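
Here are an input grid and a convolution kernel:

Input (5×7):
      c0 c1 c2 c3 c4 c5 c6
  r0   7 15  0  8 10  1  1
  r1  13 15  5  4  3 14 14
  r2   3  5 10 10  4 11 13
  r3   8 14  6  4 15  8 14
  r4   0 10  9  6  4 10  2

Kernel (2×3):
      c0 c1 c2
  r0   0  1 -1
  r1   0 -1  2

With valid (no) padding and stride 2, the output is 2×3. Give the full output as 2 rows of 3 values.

Output[0,0]: The receptive field on the input at this output position is [7 15 0 / 13 15 5]. Elementwise product with the kernel and sum: 15·1 + 0·-1 + 15·-1 + 5·2.
Output[0,1]: The receptive field on the input at this output position is [0 8 10 / 5 4 3]. Elementwise product with the kernel and sum: 8·1 + 10·-1 + 4·-1 + 3·2.

10 0 14
-7 32 18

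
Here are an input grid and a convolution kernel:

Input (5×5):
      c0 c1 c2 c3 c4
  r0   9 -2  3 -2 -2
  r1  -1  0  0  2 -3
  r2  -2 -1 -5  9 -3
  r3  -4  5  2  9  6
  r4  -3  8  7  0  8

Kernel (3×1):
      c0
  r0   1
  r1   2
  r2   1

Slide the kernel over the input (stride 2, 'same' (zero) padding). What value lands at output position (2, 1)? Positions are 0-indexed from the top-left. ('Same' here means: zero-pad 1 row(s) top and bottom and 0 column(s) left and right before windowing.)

16

The receptive field on the zero-padded input at this output position is [2 / 7 / 0]. Elementwise product with the kernel and sum: 2·1 + 7·2 + 0·1.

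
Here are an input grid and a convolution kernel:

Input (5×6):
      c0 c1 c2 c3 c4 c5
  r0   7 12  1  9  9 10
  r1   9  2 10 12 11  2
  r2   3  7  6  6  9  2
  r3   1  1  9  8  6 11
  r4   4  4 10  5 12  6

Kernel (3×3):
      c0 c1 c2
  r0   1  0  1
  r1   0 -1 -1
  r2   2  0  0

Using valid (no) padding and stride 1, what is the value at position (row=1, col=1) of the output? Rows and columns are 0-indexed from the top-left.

4

The receptive field on the input at this output position is [2 10 12 / 7 6 6 / 1 9 8]. Elementwise product with the kernel and sum: 2·1 + 12·1 + 6·-1 + 6·-1 + 1·2.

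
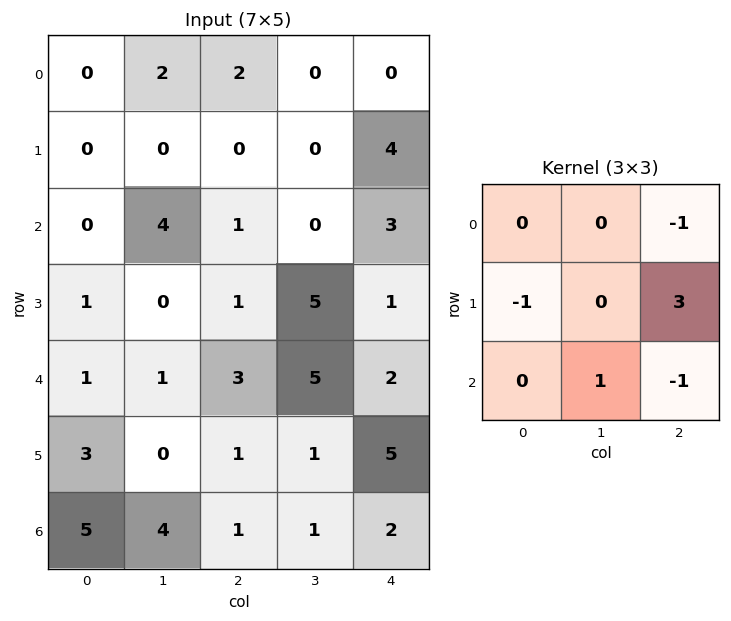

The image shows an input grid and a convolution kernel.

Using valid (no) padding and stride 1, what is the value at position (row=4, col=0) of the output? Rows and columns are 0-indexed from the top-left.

0

The receptive field on the input at this output position is [1 1 3 / 3 0 1 / 5 4 1]. Elementwise product with the kernel and sum: 3·-1 + 3·-1 + 1·3 + 4·1 + 1·-1.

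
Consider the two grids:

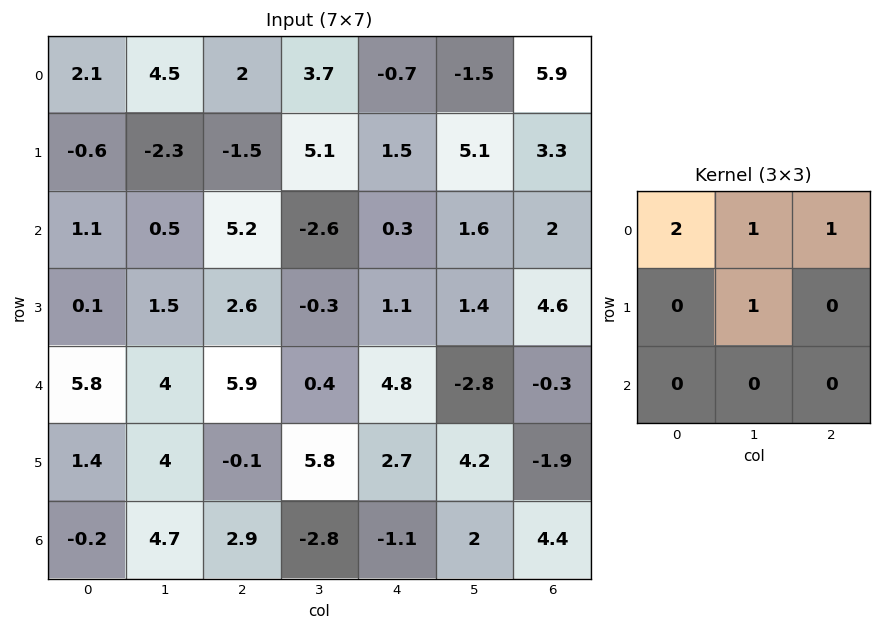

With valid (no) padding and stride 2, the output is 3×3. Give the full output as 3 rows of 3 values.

8.4 12.1 8.1
9.4 7.8 5.6
25.5 22.8 10.7

Output[0,0]: The receptive field on the input at this output position is [2.1 4.5 2 / -0.6 -2.3 -1.5 / 1.1 0.5 5.2]. Elementwise product with the kernel and sum: 2.1·2 + 4.5·1 + 2·1 + -2.3·1.
Output[0,1]: The receptive field on the input at this output position is [2 3.7 -0.7 / -1.5 5.1 1.5 / 5.2 -2.6 0.3]. Elementwise product with the kernel and sum: 2·2 + 3.7·1 + -0.7·1 + 5.1·1.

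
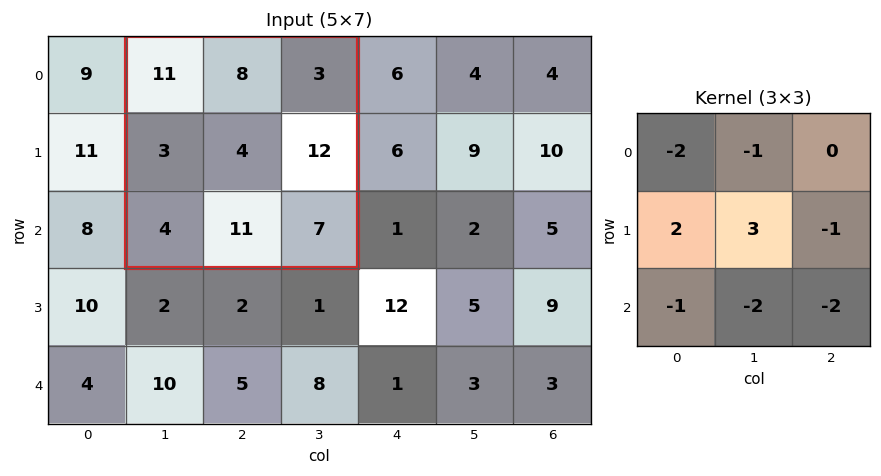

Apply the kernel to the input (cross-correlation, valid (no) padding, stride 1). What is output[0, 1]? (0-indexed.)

The receptive field on the input at this output position is [11 8 3 / 3 4 12 / 4 11 7]. Elementwise product with the kernel and sum: 11·-2 + 8·-1 + 3·2 + 4·3 + 12·-1 + 4·-1 + 11·-2 + 7·-2.

-64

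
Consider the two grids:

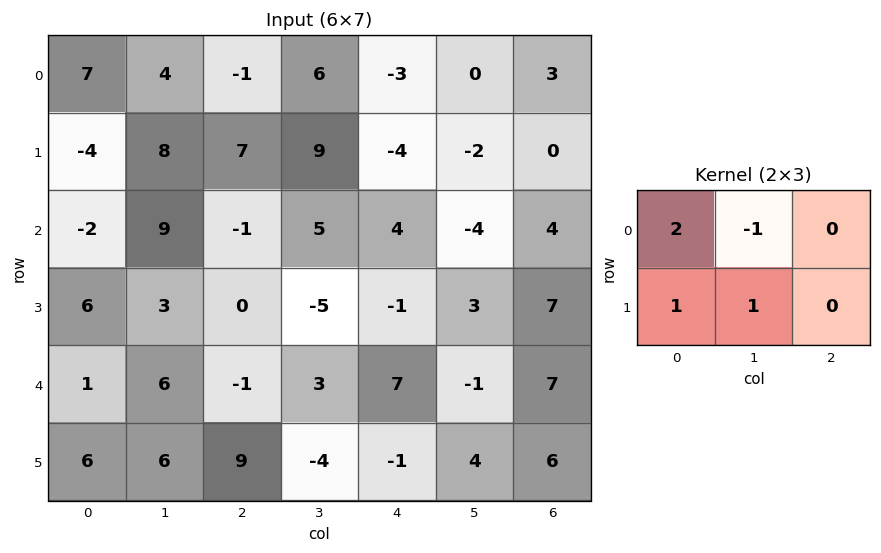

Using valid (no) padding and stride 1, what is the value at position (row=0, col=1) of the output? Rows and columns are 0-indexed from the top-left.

24

The receptive field on the input at this output position is [4 -1 6 / 8 7 9]. Elementwise product with the kernel and sum: 4·2 + -1·-1 + 8·1 + 7·1.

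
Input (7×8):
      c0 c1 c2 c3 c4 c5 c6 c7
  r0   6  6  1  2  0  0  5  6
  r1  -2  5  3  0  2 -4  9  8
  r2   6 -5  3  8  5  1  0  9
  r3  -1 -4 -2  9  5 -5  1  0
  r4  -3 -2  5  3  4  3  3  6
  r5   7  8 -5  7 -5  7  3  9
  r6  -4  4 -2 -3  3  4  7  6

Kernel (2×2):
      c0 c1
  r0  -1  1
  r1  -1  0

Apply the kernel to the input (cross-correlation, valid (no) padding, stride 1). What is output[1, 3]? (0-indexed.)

-6

The receptive field on the input at this output position is [0 2 / 8 5]. Elementwise product with the kernel and sum: 0·-1 + 2·1 + 8·-1.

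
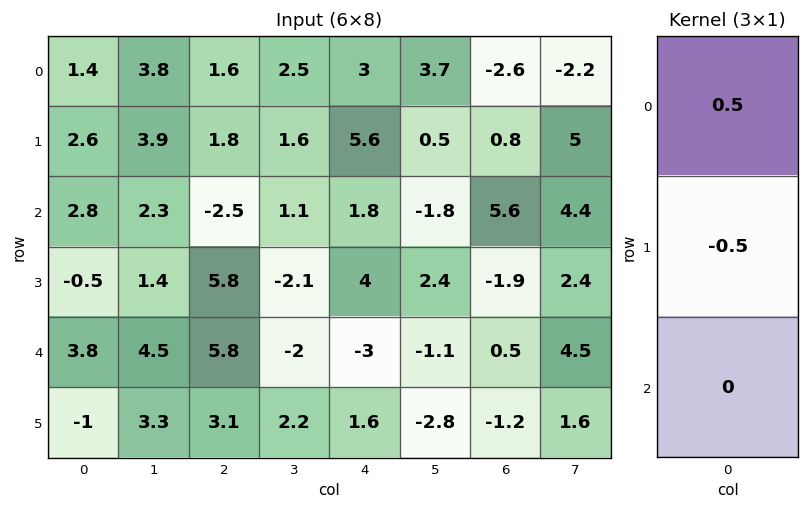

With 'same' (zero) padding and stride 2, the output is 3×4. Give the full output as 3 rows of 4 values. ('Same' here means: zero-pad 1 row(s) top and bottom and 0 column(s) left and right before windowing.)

-0.7 -0.8 -1.5 1.3
-0.1 2.15 1.9 -2.4
-2.15 0 3.5 -1.2

Output[0,0]: The receptive field on the zero-padded input at this output position is [0 / 1.4 / 2.6]. Elementwise product with the kernel and sum: 0·0.5 + 1.4·-0.5.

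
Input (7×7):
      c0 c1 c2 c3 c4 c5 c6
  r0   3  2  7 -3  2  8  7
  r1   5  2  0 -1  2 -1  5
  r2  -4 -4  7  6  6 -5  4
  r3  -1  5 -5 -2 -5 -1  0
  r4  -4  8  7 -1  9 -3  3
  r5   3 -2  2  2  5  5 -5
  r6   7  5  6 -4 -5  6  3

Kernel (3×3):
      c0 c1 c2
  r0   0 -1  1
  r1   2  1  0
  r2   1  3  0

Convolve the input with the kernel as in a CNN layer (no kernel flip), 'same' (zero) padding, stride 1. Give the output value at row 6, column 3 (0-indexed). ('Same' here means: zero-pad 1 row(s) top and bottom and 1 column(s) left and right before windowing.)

The receptive field on the zero-padded input at this output position is [2 2 5 / 6 -4 -5 / 0 0 0]. Elementwise product with the kernel and sum: 2·-1 + 5·1 + 6·2 + -4·1 + 0·1 + 0·3.

11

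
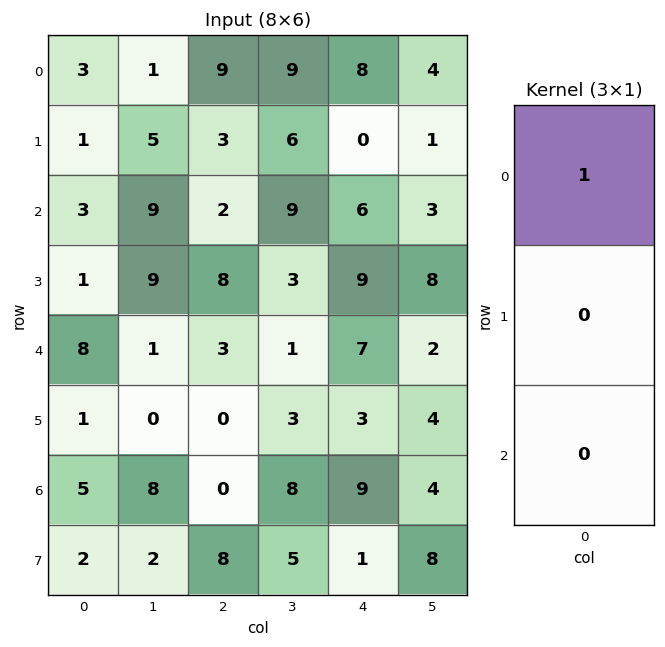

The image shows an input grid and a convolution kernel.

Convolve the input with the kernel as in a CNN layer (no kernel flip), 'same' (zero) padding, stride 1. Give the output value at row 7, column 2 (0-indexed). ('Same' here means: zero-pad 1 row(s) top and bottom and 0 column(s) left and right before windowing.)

0

The receptive field on the zero-padded input at this output position is [0 / 8 / 0]. Elementwise product with the kernel and sum: 0·1.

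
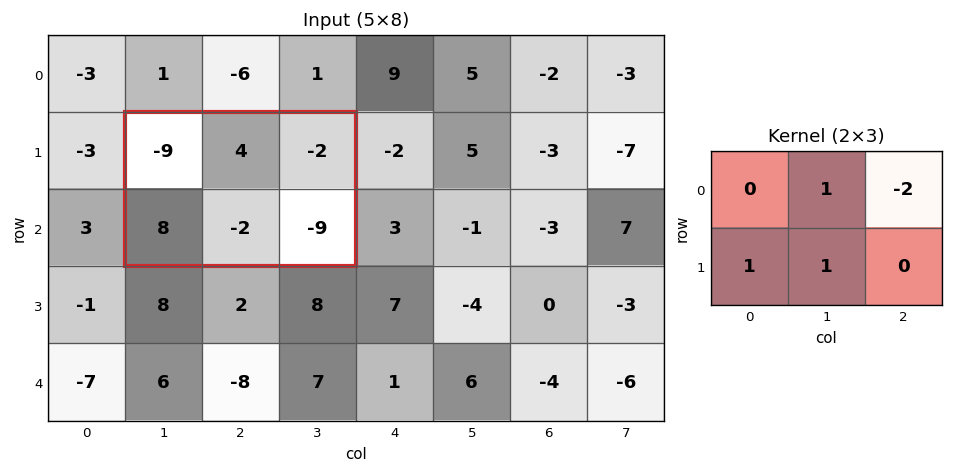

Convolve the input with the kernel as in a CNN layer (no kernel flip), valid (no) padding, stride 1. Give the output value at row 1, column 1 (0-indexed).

The receptive field on the input at this output position is [-9 4 -2 / 8 -2 -9]. Elementwise product with the kernel and sum: 4·1 + -2·-2 + 8·1 + -2·1.

14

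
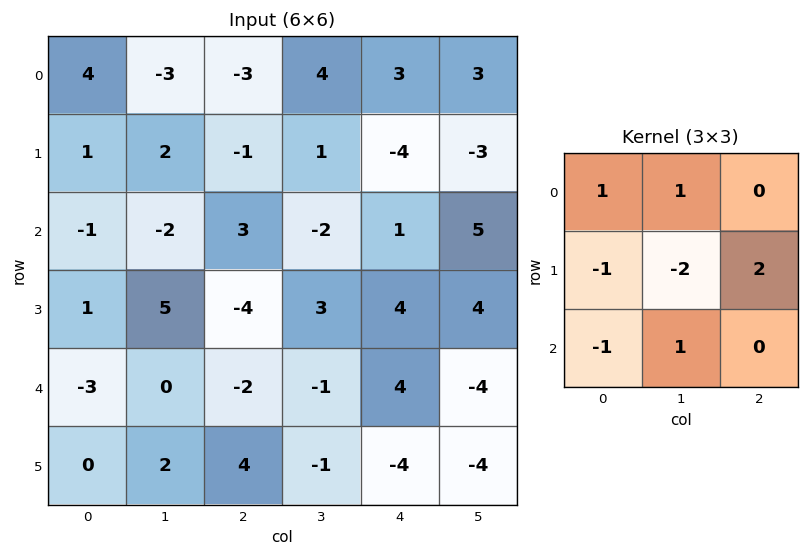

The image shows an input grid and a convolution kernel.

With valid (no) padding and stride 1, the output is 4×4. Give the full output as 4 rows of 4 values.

Output[0,0]: The receptive field on the input at this output position is [4 -3 -3 / 1 2 -1 / -1 -2 3]. Elementwise product with the kernel and sum: 4·1 + -3·1 + 1·-1 + 2·-2 + -1·2 + -1·-1 + -2·1.
Output[0,1]: The receptive field on the input at this output position is [-3 -3 4 / 2 -1 1 / -2 3 -2]. Elementwise product with the kernel and sum: -3·1 + -3·1 + 2·-1 + -1·-2 + 1·2 + -2·-1 + 3·1.

-7 1 -13 11
18 -16 10 8
-19 8 8 1
7 5 6 -11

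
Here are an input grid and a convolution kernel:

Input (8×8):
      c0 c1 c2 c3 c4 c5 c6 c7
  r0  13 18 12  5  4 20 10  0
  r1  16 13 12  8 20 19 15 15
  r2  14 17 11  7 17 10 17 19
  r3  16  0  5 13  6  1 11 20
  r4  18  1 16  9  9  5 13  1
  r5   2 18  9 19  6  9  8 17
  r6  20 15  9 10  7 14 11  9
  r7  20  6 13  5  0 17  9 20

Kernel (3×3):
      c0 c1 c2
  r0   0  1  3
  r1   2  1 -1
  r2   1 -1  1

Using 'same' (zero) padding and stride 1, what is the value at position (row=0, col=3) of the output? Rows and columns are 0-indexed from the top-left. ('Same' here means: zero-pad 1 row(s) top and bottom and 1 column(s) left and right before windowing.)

The receptive field on the zero-padded input at this output position is [0 0 0 / 12 5 4 / 12 8 20]. Elementwise product with the kernel and sum: 0·1 + 0·3 + 12·2 + 5·1 + 4·-1 + 12·1 + 8·-1 + 20·1.

49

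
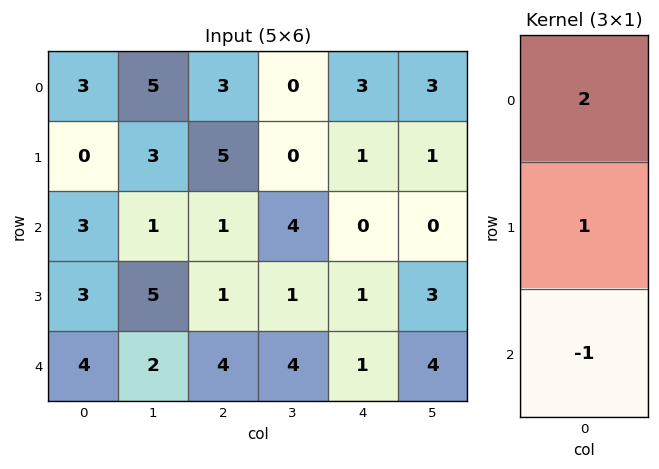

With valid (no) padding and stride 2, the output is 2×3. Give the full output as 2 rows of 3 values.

3 10 7
5 -1 0

Output[0,0]: The receptive field on the input at this output position is [3 / 0 / 3]. Elementwise product with the kernel and sum: 3·2 + 0·1 + 3·-1.
Output[0,1]: The receptive field on the input at this output position is [3 / 5 / 1]. Elementwise product with the kernel and sum: 3·2 + 5·1 + 1·-1.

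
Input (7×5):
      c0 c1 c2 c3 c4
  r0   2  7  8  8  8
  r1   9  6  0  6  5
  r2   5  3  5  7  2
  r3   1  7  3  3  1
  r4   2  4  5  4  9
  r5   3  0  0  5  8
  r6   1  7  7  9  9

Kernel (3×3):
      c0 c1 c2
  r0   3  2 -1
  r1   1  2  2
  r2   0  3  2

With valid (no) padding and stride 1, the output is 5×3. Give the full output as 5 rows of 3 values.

52 76 79
87 54 41
59 54 68
34 56 76
47 67 85

Output[0,0]: The receptive field on the input at this output position is [2 7 8 / 9 6 0 / 5 3 5]. Elementwise product with the kernel and sum: 2·3 + 7·2 + 8·-1 + 9·1 + 6·2 + 0·2 + 3·3 + 5·2.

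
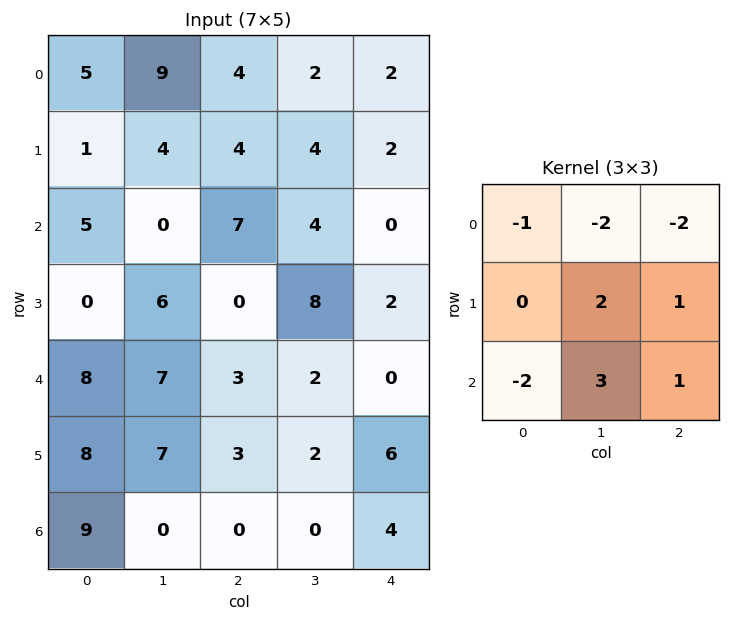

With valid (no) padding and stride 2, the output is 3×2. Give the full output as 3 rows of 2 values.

-22 -4
1 3
-29 7

Output[0,0]: The receptive field on the input at this output position is [5 9 4 / 1 4 4 / 5 0 7]. Elementwise product with the kernel and sum: 5·-1 + 9·-2 + 4·-2 + 4·2 + 4·1 + 5·-2 + 0·3 + 7·1.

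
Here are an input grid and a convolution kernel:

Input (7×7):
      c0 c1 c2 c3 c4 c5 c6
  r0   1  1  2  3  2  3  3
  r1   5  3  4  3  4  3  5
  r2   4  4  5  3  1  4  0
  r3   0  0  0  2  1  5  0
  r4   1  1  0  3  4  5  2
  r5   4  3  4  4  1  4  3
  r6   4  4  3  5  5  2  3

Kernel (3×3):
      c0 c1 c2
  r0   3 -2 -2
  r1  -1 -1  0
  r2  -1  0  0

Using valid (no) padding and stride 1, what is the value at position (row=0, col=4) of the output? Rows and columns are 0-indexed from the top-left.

-14

The receptive field on the input at this output position is [2 3 3 / 4 3 5 / 1 4 0]. Elementwise product with the kernel and sum: 2·3 + 3·-2 + 3·-2 + 4·-1 + 3·-1 + 1·-1.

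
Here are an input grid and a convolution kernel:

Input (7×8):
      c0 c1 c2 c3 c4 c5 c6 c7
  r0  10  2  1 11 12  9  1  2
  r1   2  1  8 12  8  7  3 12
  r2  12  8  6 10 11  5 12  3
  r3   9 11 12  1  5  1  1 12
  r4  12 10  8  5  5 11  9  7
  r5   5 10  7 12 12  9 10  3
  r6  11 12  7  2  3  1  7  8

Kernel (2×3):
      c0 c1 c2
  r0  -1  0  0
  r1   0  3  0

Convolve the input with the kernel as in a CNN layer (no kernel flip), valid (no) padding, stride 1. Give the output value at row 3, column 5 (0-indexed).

The receptive field on the input at this output position is [1 1 12 / 11 9 7]. Elementwise product with the kernel and sum: 1·-1 + 9·3.

26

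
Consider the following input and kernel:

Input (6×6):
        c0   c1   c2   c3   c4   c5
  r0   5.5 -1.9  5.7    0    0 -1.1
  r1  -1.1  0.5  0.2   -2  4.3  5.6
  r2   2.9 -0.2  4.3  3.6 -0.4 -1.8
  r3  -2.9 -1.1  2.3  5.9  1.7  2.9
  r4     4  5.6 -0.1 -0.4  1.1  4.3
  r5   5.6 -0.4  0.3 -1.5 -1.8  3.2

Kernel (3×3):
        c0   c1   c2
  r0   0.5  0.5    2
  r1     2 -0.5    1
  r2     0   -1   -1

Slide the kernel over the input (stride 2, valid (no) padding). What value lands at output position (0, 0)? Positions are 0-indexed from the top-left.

6.85

The receptive field on the input at this output position is [5.5 -1.9 5.7 / -1.1 0.5 0.2 / 2.9 -0.2 4.3]. Elementwise product with the kernel and sum: 5.5·0.5 + -1.9·0.5 + 5.7·2 + -1.1·2 + 0.5·-0.5 + 0.2·1 + -0.2·-1 + 4.3·-1.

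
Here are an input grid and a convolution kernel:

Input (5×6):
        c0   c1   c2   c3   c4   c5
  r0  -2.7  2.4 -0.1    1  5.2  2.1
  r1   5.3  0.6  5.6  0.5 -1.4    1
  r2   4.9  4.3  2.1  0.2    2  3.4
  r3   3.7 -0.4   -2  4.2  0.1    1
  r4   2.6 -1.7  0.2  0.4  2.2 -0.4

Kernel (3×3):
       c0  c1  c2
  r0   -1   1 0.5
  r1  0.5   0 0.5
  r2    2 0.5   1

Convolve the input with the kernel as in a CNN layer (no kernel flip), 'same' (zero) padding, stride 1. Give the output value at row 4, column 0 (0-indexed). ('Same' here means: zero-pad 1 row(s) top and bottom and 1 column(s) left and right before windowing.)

2.65

The receptive field on the zero-padded input at this output position is [0 3.7 -0.4 / 0 2.6 -1.7 / 0 0 0]. Elementwise product with the kernel and sum: 0·-1 + 3.7·1 + -0.4·0.5 + 0·0.5 + -1.7·0.5 + 0·2 + 0·0.5 + 0·1.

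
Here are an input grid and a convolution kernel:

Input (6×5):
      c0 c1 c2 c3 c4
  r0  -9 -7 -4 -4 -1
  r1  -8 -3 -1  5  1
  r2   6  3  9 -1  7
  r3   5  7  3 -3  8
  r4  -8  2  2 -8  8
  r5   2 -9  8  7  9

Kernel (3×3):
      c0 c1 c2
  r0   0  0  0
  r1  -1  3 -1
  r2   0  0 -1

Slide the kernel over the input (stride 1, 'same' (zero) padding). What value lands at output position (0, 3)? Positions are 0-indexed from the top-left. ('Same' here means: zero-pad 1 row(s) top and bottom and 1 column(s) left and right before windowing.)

-8

The receptive field on the zero-padded input at this output position is [0 0 0 / -4 -4 -1 / -1 5 1]. Elementwise product with the kernel and sum: -4·-1 + -4·3 + -1·-1 + 1·-1.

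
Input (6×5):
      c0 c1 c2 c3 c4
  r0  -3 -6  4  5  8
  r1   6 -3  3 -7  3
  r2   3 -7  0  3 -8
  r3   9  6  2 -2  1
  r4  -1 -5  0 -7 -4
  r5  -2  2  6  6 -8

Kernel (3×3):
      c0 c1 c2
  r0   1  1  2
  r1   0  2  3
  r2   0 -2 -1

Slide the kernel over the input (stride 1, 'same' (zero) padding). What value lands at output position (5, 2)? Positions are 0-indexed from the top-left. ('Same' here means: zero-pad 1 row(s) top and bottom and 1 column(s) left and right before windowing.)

The receptive field on the zero-padded input at this output position is [-5 0 -7 / 2 6 6 / 0 0 0]. Elementwise product with the kernel and sum: -5·1 + 0·1 + -7·2 + 6·2 + 6·3 + 0·-2 + 0·-1.

11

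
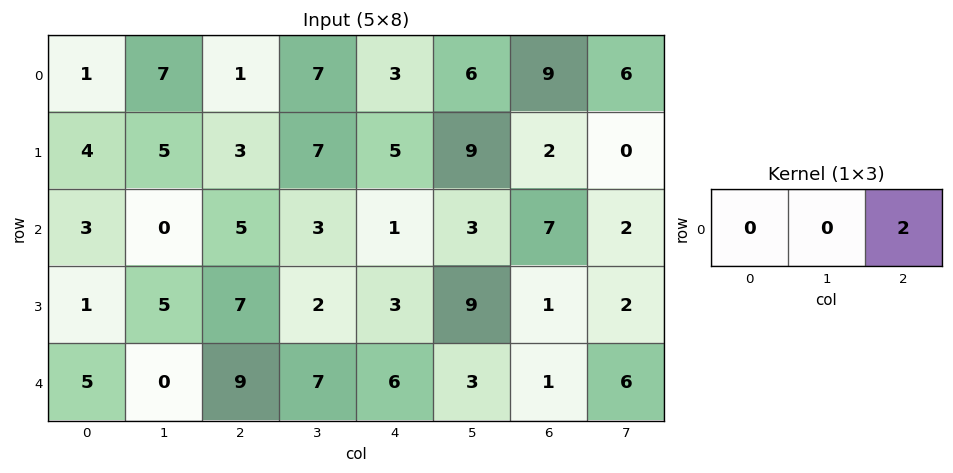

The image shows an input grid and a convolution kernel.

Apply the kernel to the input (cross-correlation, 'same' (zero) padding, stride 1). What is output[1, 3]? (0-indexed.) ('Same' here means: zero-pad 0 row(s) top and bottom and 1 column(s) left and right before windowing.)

The receptive field on the zero-padded input at this output position is [3 7 5]. Elementwise product with the kernel and sum: 5·2.

10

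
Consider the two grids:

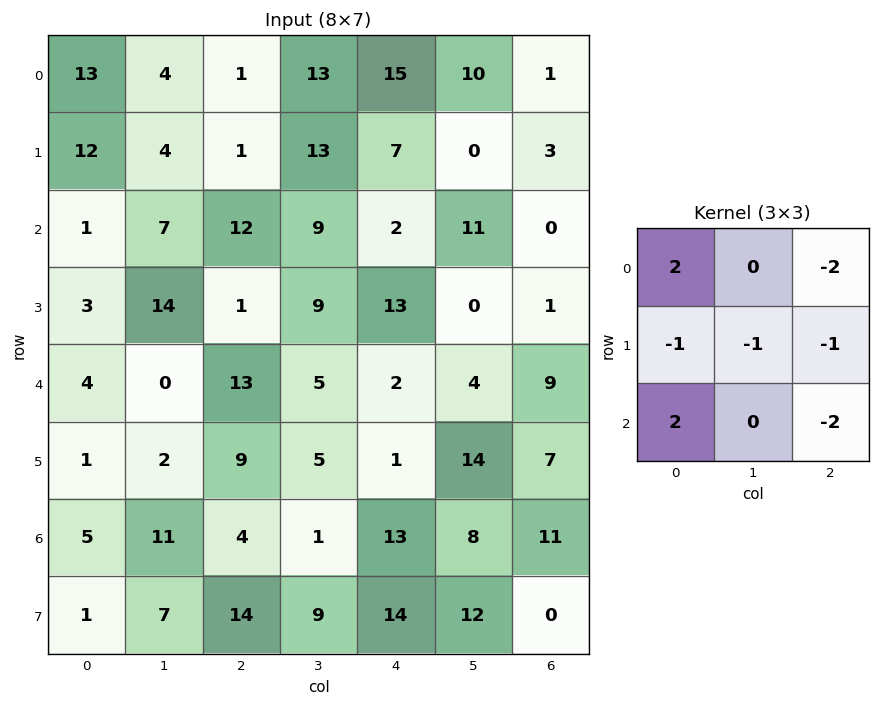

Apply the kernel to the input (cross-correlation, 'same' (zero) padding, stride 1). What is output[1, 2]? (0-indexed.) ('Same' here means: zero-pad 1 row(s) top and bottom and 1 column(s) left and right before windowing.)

The receptive field on the zero-padded input at this output position is [4 1 13 / 4 1 13 / 7 12 9]. Elementwise product with the kernel and sum: 4·2 + 13·-2 + 4·-1 + 1·-1 + 13·-1 + 7·2 + 9·-2.

-40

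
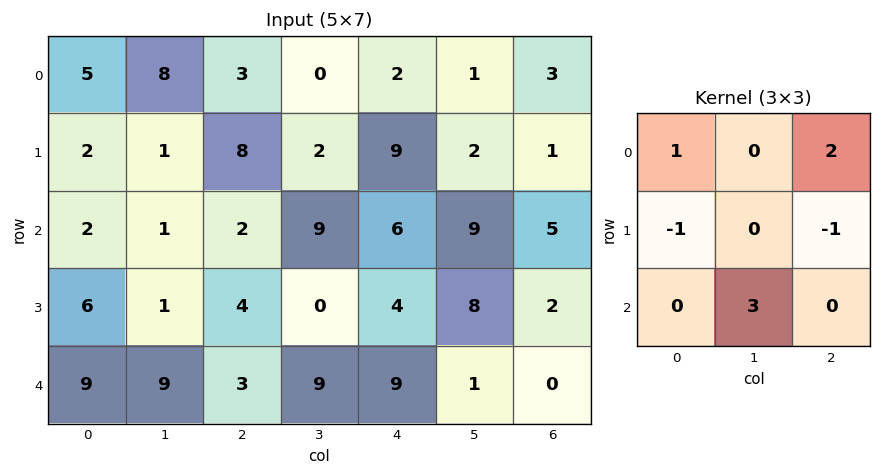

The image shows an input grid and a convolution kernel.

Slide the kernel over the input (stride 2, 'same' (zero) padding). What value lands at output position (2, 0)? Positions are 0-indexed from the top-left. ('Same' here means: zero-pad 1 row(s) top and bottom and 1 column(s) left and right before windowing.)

The receptive field on the zero-padded input at this output position is [0 6 1 / 0 9 9 / 0 0 0]. Elementwise product with the kernel and sum: 0·1 + 1·2 + 0·-1 + 9·-1 + 0·3.

-7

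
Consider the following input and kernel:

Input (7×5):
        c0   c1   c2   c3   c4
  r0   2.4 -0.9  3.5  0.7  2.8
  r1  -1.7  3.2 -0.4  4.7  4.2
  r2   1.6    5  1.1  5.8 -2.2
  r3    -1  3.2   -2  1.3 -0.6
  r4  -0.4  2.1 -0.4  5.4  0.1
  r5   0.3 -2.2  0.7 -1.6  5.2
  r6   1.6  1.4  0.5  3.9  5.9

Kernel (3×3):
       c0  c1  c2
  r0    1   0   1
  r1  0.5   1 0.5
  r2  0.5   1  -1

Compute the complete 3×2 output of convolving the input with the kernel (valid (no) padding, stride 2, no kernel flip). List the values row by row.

Output[0,0]: The receptive field on the input at this output position is [2.4 -0.9 3.5 / -1.7 3.2 -0.4 / 1.6 5 1.1]. Elementwise product with the kernel and sum: 2.4·1 + 3.5·1 + -1.7·0.5 + 3.2·1 + -0.4·0.5 + 1.6·0.5 + 5·1 + 1.1·-1.
Output[0,1]: The receptive field on the input at this output position is [3.5 0.7 2.8 / -0.4 4.7 4.2 / 1.1 5.8 -2.2]. Elementwise product with the kernel and sum: 3.5·1 + 2.8·1 + -0.4·0.5 + 4.7·1 + 4.2·0.5 + 1.1·0.5 + 5.8·1 + -2.2·-1.

12.75 21.45
6.7 4
-0.8 -0.7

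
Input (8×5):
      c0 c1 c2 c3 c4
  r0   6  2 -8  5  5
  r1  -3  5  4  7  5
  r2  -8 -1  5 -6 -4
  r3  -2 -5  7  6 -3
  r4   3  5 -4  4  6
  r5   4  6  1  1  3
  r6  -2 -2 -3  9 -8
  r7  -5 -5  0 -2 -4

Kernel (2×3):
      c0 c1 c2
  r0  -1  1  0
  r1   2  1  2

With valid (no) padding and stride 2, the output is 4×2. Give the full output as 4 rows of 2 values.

Output[0,0]: The receptive field on the input at this output position is [6 2 -8 / -3 5 4]. Elementwise product with the kernel and sum: 6·-1 + 2·1 + -3·2 + 5·1 + 4·2.
Output[0,1]: The receptive field on the input at this output position is [-8 5 5 / 4 7 5]. Elementwise product with the kernel and sum: -8·-1 + 5·1 + 4·2 + 7·1 + 5·2.

3 38
12 3
18 17
-15 2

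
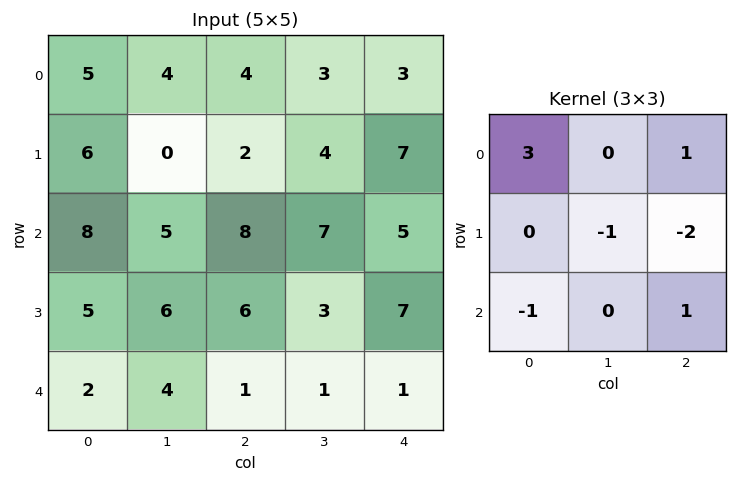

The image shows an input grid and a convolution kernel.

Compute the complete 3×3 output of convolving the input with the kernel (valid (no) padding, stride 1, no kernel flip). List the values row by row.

Output[0,0]: The receptive field on the input at this output position is [5 4 4 / 6 0 2 / 8 5 8]. Elementwise product with the kernel and sum: 5·3 + 4·1 + 0·-1 + 2·-2 + 8·-1 + 8·1.
Output[0,1]: The receptive field on the input at this output position is [4 4 3 / 0 2 4 / 5 8 7]. Elementwise product with the kernel and sum: 4·3 + 3·1 + 2·-1 + 4·-2 + 5·-1 + 7·1.

15 7 -6
0 -21 -3
13 7 12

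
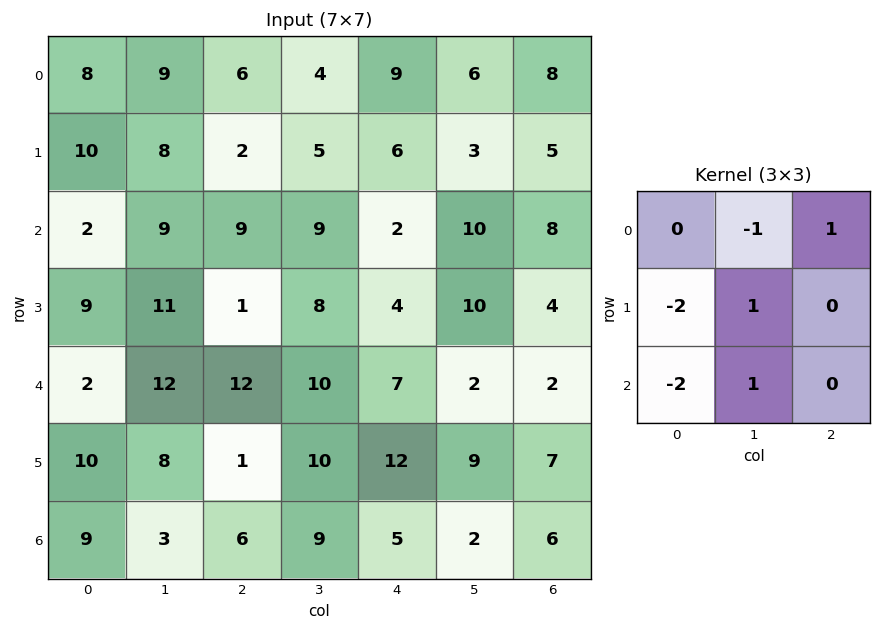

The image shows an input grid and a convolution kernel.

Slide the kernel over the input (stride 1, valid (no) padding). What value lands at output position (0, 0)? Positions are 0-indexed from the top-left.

The receptive field on the input at this output position is [8 9 6 / 10 8 2 / 2 9 9]. Elementwise product with the kernel and sum: 9·-1 + 6·1 + 10·-2 + 8·1 + 2·-2 + 9·1.

-10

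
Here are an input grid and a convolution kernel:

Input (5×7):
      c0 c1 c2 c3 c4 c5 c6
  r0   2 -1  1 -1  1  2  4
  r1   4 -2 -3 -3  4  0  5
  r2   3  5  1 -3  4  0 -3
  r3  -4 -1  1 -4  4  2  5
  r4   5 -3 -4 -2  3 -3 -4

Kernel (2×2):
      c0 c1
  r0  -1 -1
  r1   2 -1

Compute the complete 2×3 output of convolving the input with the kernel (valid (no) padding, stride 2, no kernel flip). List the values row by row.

9 -3 5
-15 8 2

Output[0,0]: The receptive field on the input at this output position is [2 -1 / 4 -2]. Elementwise product with the kernel and sum: 2·-1 + -1·-1 + 4·2 + -2·-1.
Output[0,1]: The receptive field on the input at this output position is [1 -1 / -3 -3]. Elementwise product with the kernel and sum: 1·-1 + -1·-1 + -3·2 + -3·-1.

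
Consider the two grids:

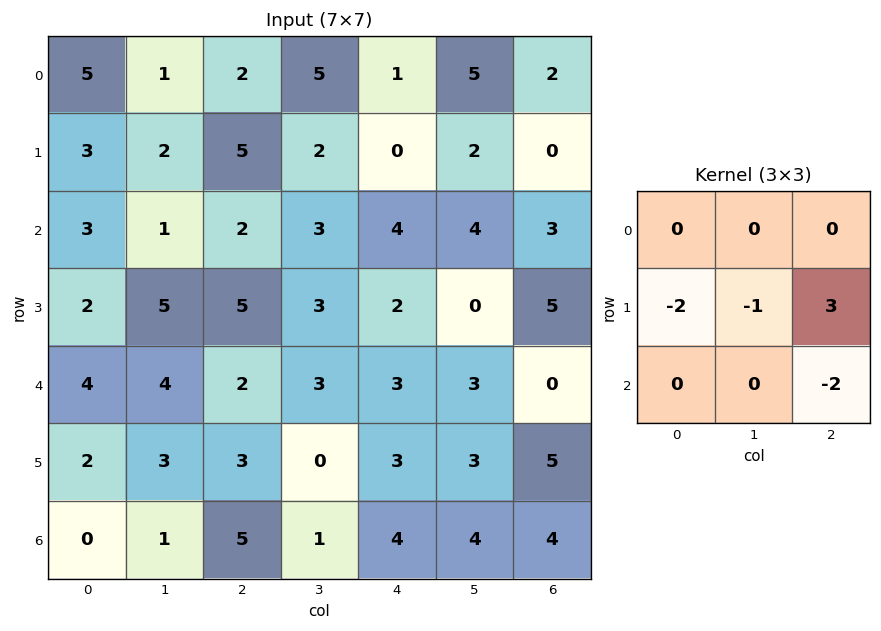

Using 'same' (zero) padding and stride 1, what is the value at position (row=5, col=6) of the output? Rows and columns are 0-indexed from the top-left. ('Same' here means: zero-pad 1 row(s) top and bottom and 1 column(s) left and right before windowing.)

-11

The receptive field on the zero-padded input at this output position is [3 0 0 / 3 5 0 / 4 4 0]. Elementwise product with the kernel and sum: 3·-2 + 5·-1 + 0·3 + 0·-2.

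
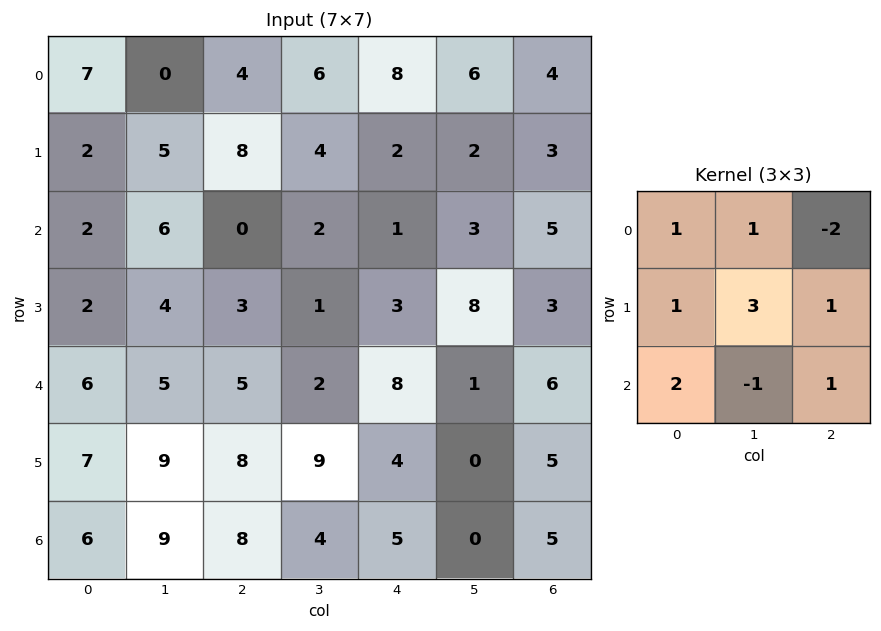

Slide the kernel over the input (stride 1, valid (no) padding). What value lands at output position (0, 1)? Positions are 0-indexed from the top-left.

39

The receptive field on the input at this output position is [0 4 6 / 5 8 4 / 6 0 2]. Elementwise product with the kernel and sum: 0·1 + 4·1 + 6·-2 + 5·1 + 8·3 + 4·1 + 6·2 + 0·-1 + 2·1.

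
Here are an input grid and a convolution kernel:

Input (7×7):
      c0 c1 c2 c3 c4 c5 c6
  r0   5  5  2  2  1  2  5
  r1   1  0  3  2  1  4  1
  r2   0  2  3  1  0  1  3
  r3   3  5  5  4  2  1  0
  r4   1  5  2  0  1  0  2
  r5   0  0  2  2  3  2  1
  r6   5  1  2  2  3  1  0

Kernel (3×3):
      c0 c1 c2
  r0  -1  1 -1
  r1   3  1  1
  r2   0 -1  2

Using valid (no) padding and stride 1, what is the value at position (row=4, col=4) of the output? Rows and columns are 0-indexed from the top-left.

The receptive field on the input at this output position is [1 0 2 / 3 2 1 / 3 1 0]. Elementwise product with the kernel and sum: 1·-1 + 0·1 + 2·-1 + 3·3 + 2·1 + 1·1 + 1·-1 + 0·2.

8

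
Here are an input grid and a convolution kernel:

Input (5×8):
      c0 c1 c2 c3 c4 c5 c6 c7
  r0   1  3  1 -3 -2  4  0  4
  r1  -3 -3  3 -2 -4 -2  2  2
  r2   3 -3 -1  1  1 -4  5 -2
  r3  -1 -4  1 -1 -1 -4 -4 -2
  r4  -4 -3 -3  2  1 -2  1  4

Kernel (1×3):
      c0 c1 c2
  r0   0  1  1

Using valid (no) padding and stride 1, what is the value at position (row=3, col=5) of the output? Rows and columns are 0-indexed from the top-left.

-6

The receptive field on the input at this output position is [-4 -4 -2]. Elementwise product with the kernel and sum: -4·1 + -2·1.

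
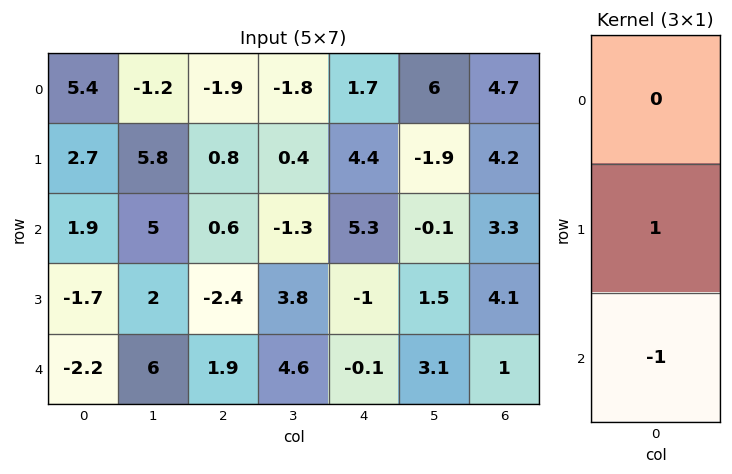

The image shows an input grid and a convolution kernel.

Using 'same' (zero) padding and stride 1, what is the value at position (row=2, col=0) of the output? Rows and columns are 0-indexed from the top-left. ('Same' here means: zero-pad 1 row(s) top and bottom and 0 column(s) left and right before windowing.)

The receptive field on the zero-padded input at this output position is [2.7 / 1.9 / -1.7]. Elementwise product with the kernel and sum: 1.9·1 + -1.7·-1.

3.6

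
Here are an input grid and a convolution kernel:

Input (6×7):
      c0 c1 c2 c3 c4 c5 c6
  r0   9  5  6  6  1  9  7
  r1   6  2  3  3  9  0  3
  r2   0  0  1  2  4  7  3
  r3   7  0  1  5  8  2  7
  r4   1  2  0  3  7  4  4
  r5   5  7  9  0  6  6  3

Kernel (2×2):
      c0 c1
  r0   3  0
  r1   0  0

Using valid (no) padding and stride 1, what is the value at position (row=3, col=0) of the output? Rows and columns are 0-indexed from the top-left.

The receptive field on the input at this output position is [7 0 / 1 2]. Elementwise product with the kernel and sum: 7·3.

21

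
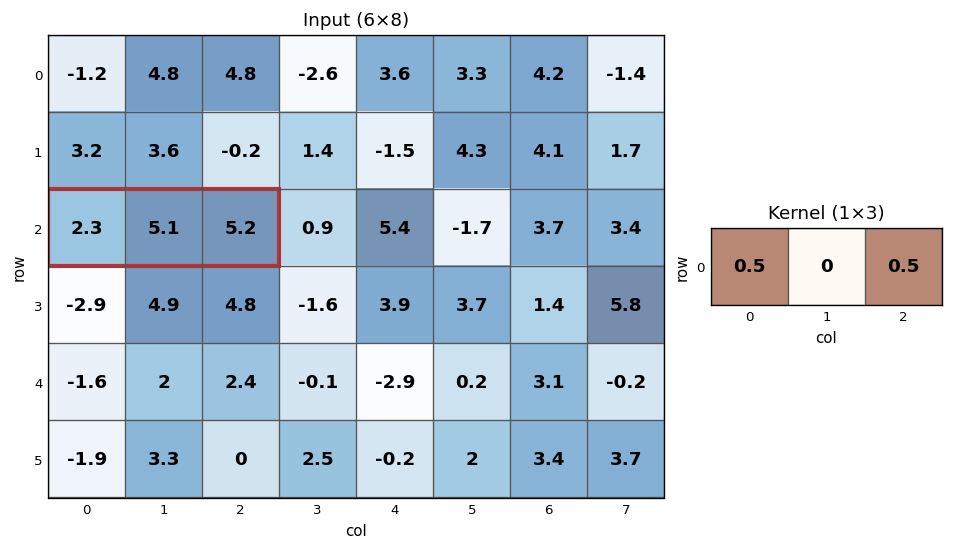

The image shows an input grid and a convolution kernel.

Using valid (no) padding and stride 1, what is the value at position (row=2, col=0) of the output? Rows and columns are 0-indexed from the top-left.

The receptive field on the input at this output position is [2.3 5.1 5.2]. Elementwise product with the kernel and sum: 2.3·0.5 + 5.2·0.5.

3.75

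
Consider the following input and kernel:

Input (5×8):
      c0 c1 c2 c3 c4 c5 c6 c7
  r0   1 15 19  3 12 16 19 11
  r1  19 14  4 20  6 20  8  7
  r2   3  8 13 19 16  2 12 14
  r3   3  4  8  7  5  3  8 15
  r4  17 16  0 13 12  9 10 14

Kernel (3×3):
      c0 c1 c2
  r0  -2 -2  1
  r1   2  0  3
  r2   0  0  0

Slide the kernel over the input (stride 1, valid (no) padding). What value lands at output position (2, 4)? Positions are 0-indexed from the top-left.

The receptive field on the input at this output position is [16 2 12 / 5 3 8 / 12 9 10]. Elementwise product with the kernel and sum: 16·-2 + 2·-2 + 12·1 + 5·2 + 8·3.

10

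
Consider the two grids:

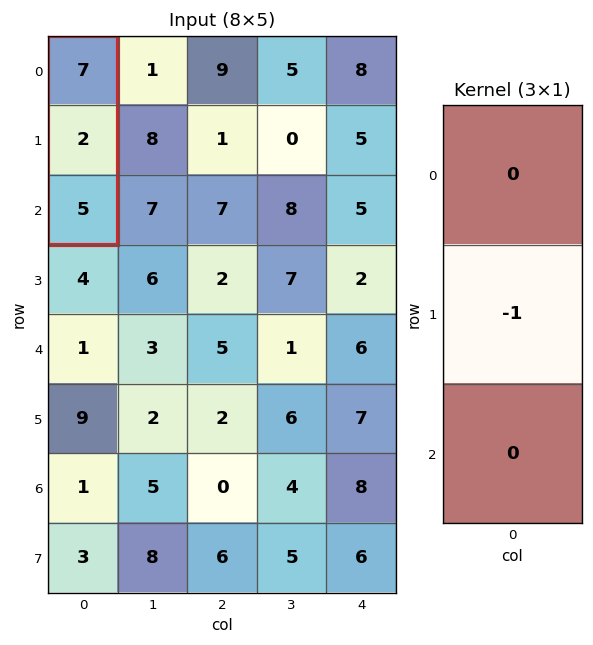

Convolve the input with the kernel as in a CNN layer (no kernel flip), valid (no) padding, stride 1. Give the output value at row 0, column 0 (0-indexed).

-2

The receptive field on the input at this output position is [7 / 2 / 5]. Elementwise product with the kernel and sum: 2·-1.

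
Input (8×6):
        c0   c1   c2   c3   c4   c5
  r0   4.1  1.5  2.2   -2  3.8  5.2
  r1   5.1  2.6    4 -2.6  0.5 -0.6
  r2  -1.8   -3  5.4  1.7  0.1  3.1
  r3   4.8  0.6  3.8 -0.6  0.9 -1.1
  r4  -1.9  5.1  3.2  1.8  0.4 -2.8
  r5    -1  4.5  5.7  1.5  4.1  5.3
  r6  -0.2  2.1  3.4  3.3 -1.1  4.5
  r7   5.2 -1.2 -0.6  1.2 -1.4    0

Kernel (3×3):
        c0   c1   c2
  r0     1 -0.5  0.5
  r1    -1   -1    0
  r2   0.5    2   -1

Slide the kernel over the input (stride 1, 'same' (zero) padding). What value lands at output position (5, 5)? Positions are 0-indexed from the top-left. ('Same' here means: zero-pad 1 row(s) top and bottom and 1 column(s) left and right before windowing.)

The receptive field on the zero-padded input at this output position is [0.4 -2.8 0 / 4.1 5.3 0 / -1.1 4.5 0]. Elementwise product with the kernel and sum: 0.4·1 + -2.8·-0.5 + 0·0.5 + 4.1·-1 + 5.3·-1 + -1.1·0.5 + 4.5·2 + 0·-1.

0.85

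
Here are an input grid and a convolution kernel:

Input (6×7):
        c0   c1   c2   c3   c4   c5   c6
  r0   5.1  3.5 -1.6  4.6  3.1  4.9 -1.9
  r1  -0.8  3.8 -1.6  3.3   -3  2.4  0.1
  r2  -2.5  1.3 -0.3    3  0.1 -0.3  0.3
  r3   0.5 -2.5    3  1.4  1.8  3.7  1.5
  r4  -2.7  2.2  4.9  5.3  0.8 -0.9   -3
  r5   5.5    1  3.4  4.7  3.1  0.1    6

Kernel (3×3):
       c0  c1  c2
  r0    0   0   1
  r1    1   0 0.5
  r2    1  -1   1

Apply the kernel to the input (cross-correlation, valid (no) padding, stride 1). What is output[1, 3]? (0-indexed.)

8.55

The receptive field on the input at this output position is [3.3 -3 2.4 / 3 0.1 -0.3 / 1.4 1.8 3.7]. Elementwise product with the kernel and sum: 2.4·1 + 3·1 + -0.3·0.5 + 1.4·1 + 1.8·-1 + 3.7·1.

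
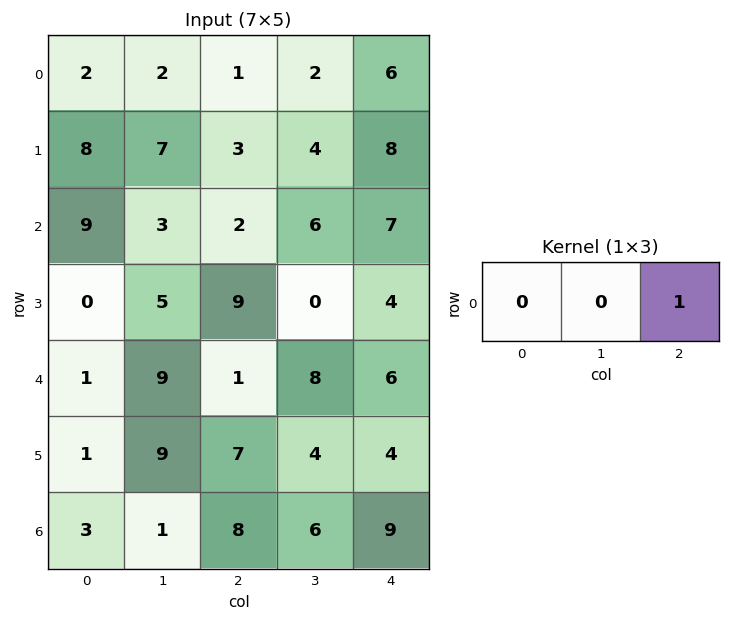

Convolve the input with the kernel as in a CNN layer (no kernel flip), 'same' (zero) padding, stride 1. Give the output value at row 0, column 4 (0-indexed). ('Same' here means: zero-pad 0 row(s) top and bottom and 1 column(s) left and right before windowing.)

The receptive field on the zero-padded input at this output position is [2 6 0]. Elementwise product with the kernel and sum: 0·1.

0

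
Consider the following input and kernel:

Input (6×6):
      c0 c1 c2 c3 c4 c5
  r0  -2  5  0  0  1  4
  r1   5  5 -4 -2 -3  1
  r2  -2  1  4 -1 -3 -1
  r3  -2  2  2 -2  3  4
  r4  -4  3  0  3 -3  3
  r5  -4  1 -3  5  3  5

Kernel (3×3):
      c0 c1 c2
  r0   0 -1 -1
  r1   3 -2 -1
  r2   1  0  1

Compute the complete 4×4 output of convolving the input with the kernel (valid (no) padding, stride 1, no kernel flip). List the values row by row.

6 25 -5 -8
-13 2 27 8
-21 7 8 -6
-29 12 -4 15

Output[0,0]: The receptive field on the input at this output position is [-2 5 0 / 5 5 -4 / -2 1 4]. Elementwise product with the kernel and sum: 5·-1 + 0·-1 + 5·3 + 5·-2 + -4·-1 + -2·1 + 4·1.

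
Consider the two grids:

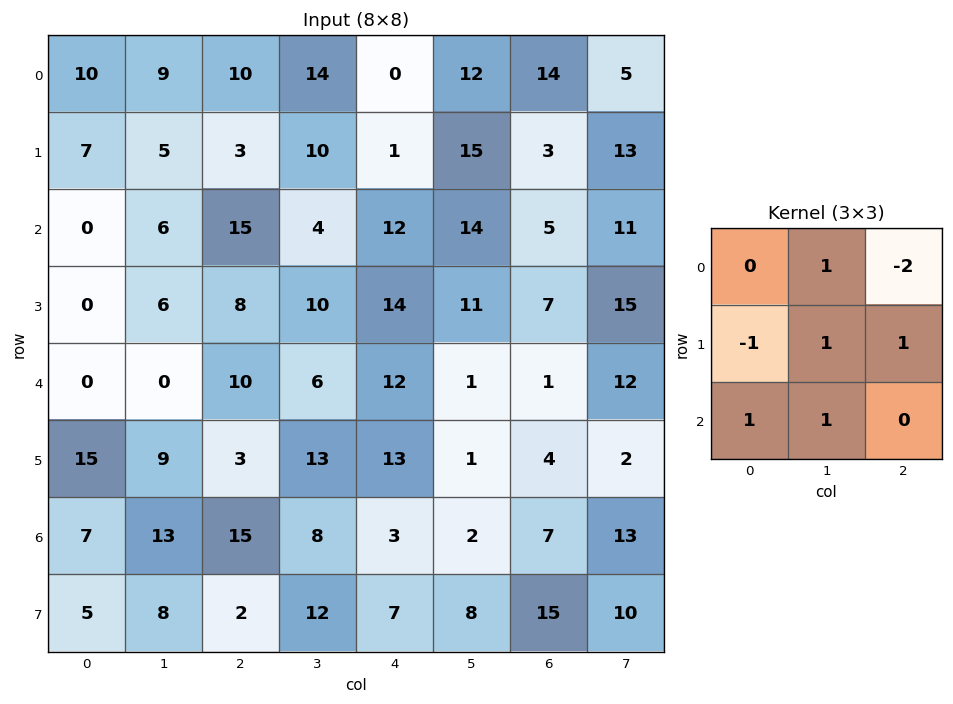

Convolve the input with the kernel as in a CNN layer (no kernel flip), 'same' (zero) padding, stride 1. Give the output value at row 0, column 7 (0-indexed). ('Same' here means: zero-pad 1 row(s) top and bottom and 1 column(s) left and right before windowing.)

7

The receptive field on the zero-padded input at this output position is [0 0 0 / 14 5 0 / 3 13 0]. Elementwise product with the kernel and sum: 0·1 + 0·-2 + 14·-1 + 5·1 + 0·1 + 3·1 + 13·1.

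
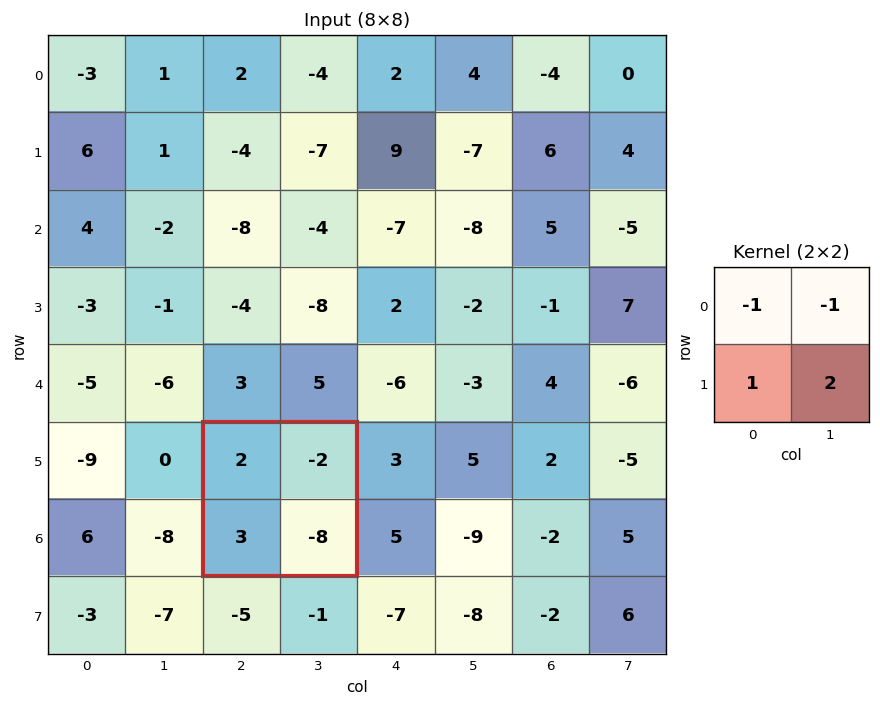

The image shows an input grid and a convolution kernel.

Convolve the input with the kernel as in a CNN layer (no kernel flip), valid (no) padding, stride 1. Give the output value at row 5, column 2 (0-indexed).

-13

The receptive field on the input at this output position is [2 -2 / 3 -8]. Elementwise product with the kernel and sum: 2·-1 + -2·-1 + 3·1 + -8·2.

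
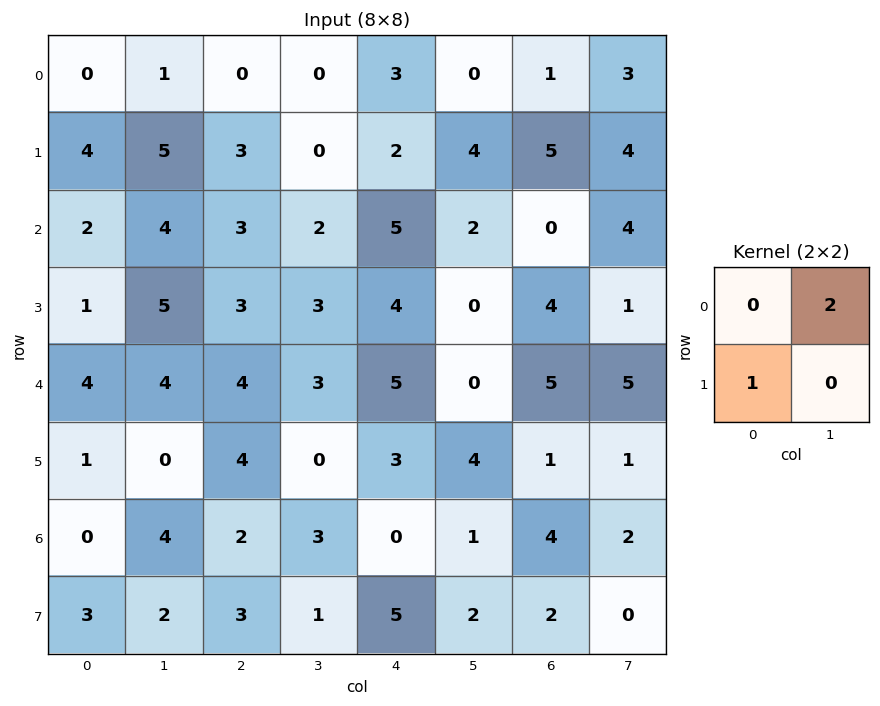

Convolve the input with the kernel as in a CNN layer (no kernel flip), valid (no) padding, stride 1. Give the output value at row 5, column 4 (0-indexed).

8

The receptive field on the input at this output position is [3 4 / 0 1]. Elementwise product with the kernel and sum: 4·2 + 0·1.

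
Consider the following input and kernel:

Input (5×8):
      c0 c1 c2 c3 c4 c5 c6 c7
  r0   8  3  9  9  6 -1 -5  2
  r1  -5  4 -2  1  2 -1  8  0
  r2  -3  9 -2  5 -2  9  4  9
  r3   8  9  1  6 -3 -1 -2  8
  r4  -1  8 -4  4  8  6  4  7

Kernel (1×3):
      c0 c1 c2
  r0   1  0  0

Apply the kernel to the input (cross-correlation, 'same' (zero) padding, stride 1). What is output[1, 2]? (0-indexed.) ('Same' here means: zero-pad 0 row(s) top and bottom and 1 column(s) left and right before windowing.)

4

The receptive field on the zero-padded input at this output position is [4 -2 1]. Elementwise product with the kernel and sum: 4·1.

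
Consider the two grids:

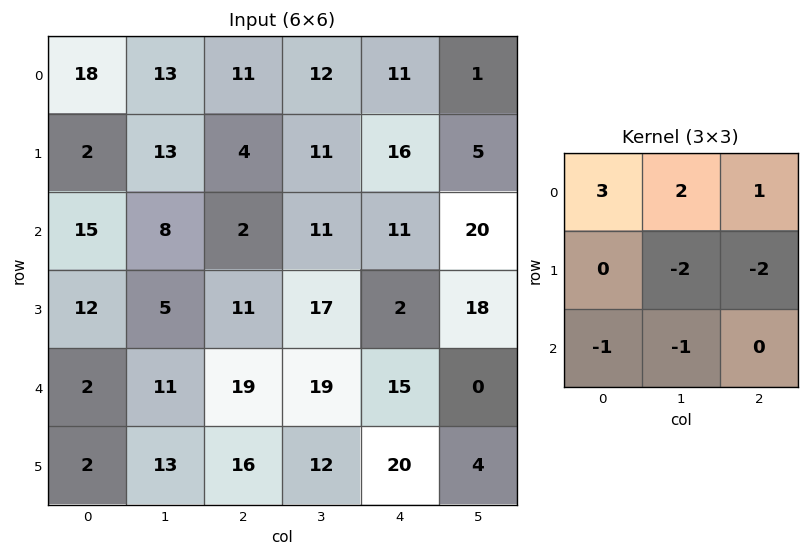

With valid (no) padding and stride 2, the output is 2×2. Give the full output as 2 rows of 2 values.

34 1
18 -37

Output[0,0]: The receptive field on the input at this output position is [18 13 11 / 2 13 4 / 15 8 2]. Elementwise product with the kernel and sum: 18·3 + 13·2 + 11·1 + 13·-2 + 4·-2 + 15·-1 + 8·-1.
Output[0,1]: The receptive field on the input at this output position is [11 12 11 / 4 11 16 / 2 11 11]. Elementwise product with the kernel and sum: 11·3 + 12·2 + 11·1 + 11·-2 + 16·-2 + 2·-1 + 11·-1.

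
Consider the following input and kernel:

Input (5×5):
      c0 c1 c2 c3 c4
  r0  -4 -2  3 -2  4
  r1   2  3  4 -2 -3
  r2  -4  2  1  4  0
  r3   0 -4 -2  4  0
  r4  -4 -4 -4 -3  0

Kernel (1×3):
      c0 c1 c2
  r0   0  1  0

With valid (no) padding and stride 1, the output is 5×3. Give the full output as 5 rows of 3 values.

-2 3 -2
3 4 -2
2 1 4
-4 -2 4
-4 -4 -3

Output[0,0]: The receptive field on the input at this output position is [-4 -2 3]. Elementwise product with the kernel and sum: -2·1.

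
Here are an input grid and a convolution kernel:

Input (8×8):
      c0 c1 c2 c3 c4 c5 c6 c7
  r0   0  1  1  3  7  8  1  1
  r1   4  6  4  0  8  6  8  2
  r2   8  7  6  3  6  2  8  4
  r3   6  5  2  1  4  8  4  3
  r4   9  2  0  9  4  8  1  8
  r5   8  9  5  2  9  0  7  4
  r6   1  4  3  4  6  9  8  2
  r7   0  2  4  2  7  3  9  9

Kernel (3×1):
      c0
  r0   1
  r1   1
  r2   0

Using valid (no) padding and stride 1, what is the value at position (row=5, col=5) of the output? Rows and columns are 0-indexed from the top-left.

9

The receptive field on the input at this output position is [0 / 9 / 3]. Elementwise product with the kernel and sum: 0·1 + 9·1.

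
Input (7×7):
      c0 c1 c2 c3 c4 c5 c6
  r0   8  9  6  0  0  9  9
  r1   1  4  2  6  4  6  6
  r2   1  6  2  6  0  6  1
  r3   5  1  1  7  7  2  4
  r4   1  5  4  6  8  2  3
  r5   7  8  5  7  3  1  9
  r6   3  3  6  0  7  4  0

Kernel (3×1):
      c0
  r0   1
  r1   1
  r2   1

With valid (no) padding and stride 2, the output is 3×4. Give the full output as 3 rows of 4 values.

10 10 4 16
7 7 15 8
11 15 18 12

Output[0,0]: The receptive field on the input at this output position is [8 / 1 / 1]. Elementwise product with the kernel and sum: 8·1 + 1·1 + 1·1.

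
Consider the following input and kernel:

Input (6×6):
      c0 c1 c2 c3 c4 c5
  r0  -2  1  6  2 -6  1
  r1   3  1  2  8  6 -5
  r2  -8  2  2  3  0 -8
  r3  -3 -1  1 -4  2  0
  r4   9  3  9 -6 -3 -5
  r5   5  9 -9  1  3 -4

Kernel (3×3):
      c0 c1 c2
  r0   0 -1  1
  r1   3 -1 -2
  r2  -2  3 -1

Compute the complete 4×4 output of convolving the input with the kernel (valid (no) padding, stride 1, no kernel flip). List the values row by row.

Output[0,0]: The receptive field on the input at this output position is [-2 1 6 / 3 1 2 / -8 2 2]. Elementwise product with the kernel and sum: 1·-1 + 6·1 + 3·3 + 1·-1 + 2·-2 + -8·-2 + 2·3 + 2·-1.
Output[0,1]: The receptive field on the input at this output position is [1 6 2 / 1 2 8 / 2 2 3]. Elementwise product with the kernel and sum: 6·-1 + 2·1 + 1·3 + 2·-1 + 8·-2 + 2·-2 + 2·3 + 3·-1.

29 -20 -17 37
-27 13 -15 28
-28 32 -33 -14
34 -39 63 4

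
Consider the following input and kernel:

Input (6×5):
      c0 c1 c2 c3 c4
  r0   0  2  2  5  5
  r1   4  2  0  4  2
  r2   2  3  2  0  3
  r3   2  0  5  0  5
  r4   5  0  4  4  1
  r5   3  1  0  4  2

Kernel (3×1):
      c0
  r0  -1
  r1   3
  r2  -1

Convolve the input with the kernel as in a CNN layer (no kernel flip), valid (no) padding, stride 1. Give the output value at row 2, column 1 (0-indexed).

The receptive field on the input at this output position is [3 / 0 / 0]. Elementwise product with the kernel and sum: 3·-1 + 0·3 + 0·-1.

-3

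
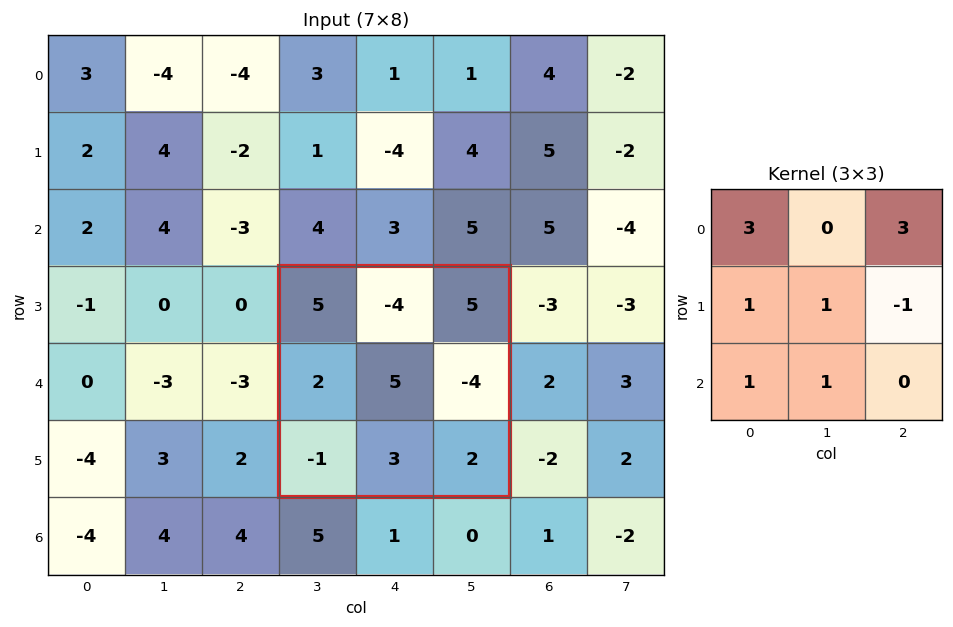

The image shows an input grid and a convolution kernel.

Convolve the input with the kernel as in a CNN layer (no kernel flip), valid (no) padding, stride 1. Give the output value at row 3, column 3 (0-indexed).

The receptive field on the input at this output position is [5 -4 5 / 2 5 -4 / -1 3 2]. Elementwise product with the kernel and sum: 5·3 + 5·3 + 2·1 + 5·1 + -4·-1 + -1·1 + 3·1.

43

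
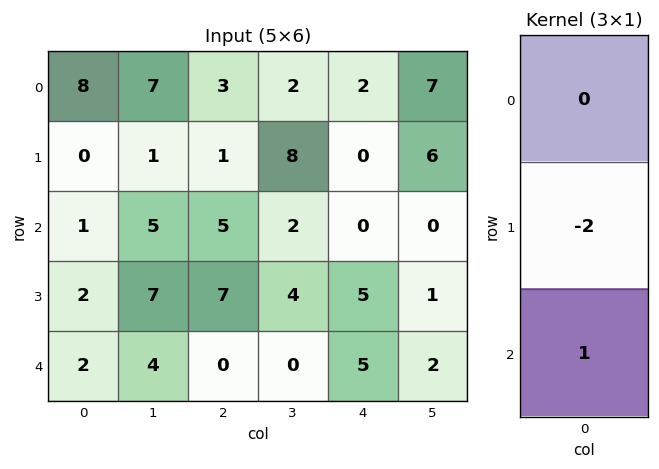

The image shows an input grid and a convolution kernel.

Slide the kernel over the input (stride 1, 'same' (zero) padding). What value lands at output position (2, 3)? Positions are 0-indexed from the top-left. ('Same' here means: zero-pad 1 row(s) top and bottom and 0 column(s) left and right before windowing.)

0

The receptive field on the zero-padded input at this output position is [8 / 2 / 4]. Elementwise product with the kernel and sum: 2·-2 + 4·1.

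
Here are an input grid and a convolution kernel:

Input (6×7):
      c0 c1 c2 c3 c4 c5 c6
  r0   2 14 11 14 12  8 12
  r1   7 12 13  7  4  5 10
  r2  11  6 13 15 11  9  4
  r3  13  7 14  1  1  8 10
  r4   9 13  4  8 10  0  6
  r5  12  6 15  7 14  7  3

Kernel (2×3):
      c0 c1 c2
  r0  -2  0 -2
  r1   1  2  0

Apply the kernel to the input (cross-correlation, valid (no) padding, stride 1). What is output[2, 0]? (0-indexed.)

The receptive field on the input at this output position is [11 6 13 / 13 7 14]. Elementwise product with the kernel and sum: 11·-2 + 13·-2 + 13·1 + 7·2.

-21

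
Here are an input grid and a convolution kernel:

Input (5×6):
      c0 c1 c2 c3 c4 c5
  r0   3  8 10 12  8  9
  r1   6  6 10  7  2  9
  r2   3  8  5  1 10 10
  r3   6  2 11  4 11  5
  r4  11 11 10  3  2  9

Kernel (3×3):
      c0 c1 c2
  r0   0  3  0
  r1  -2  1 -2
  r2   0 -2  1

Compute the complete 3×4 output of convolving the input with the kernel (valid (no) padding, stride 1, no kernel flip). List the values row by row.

-13 5 27 -16
17 -1 -5 -23
-20 -3 -41 28

Output[0,0]: The receptive field on the input at this output position is [3 8 10 / 6 6 10 / 3 8 5]. Elementwise product with the kernel and sum: 8·3 + 6·-2 + 6·1 + 10·-2 + 8·-2 + 5·1.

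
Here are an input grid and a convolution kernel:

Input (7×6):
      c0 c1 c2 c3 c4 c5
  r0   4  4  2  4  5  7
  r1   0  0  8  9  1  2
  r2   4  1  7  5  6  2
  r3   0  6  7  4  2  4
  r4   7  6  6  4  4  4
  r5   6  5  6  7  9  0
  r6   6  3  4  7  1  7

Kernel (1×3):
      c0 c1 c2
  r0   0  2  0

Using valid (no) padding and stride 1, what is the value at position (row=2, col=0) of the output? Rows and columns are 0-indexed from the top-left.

The receptive field on the input at this output position is [4 1 7]. Elementwise product with the kernel and sum: 1·2.

2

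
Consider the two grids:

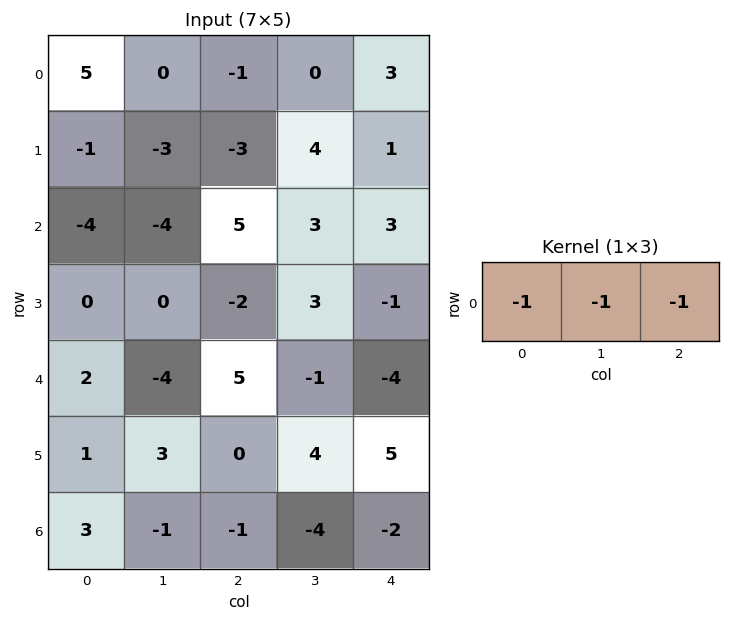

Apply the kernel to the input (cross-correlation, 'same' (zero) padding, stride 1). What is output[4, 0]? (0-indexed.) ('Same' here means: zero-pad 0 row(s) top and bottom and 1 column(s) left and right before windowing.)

2

The receptive field on the zero-padded input at this output position is [0 2 -4]. Elementwise product with the kernel and sum: 0·-1 + 2·-1 + -4·-1.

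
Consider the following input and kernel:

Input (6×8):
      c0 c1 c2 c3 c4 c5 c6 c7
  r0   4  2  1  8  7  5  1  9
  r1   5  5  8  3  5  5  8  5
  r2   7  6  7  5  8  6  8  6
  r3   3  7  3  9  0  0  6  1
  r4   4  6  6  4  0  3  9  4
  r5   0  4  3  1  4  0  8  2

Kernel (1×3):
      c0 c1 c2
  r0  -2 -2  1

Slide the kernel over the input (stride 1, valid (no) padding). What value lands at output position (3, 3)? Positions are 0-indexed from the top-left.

The receptive field on the input at this output position is [9 0 0]. Elementwise product with the kernel and sum: 9·-2 + 0·-2 + 0·1.

-18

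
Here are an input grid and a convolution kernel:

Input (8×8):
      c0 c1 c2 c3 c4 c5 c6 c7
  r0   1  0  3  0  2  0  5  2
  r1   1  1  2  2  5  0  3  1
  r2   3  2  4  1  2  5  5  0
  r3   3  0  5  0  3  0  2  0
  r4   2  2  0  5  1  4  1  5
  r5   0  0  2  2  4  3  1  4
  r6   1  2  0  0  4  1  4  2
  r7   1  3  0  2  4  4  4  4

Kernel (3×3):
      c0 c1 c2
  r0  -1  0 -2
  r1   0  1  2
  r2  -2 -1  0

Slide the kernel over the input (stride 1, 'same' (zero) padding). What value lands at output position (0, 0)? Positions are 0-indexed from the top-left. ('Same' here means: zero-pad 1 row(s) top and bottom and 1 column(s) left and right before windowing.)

0

The receptive field on the zero-padded input at this output position is [0 0 0 / 0 1 0 / 0 1 1]. Elementwise product with the kernel and sum: 0·-1 + 0·-2 + 1·1 + 0·2 + 0·-2 + 1·-1.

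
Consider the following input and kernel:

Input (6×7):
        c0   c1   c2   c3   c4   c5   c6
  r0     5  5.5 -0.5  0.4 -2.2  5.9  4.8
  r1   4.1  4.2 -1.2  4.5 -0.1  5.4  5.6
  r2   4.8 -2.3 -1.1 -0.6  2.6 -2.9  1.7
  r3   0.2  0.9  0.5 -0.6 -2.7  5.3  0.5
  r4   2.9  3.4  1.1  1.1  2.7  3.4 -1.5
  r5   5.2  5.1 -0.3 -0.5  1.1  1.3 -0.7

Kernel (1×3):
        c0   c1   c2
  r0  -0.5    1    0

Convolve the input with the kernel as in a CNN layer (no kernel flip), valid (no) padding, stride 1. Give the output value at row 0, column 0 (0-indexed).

The receptive field on the input at this output position is [5 5.5 -0.5]. Elementwise product with the kernel and sum: 5·-0.5 + 5.5·1.

3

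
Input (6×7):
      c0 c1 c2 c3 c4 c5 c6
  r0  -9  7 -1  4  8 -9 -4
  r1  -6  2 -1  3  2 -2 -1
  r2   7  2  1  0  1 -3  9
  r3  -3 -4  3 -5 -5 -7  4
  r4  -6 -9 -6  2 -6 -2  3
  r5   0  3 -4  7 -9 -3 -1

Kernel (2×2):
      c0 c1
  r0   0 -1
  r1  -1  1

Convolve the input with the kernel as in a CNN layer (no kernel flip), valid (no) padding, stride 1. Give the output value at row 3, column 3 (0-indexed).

-3

The receptive field on the input at this output position is [-5 -5 / 2 -6]. Elementwise product with the kernel and sum: -5·-1 + 2·-1 + -6·1.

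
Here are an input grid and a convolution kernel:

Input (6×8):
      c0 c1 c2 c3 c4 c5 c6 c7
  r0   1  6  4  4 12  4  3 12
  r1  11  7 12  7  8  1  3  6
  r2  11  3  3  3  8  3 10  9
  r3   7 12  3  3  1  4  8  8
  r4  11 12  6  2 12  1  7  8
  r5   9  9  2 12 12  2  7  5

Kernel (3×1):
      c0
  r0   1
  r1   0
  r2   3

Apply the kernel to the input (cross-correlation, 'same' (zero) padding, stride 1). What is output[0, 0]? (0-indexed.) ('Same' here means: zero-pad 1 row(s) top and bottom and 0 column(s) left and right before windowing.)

33

The receptive field on the zero-padded input at this output position is [0 / 1 / 11]. Elementwise product with the kernel and sum: 0·1 + 11·3.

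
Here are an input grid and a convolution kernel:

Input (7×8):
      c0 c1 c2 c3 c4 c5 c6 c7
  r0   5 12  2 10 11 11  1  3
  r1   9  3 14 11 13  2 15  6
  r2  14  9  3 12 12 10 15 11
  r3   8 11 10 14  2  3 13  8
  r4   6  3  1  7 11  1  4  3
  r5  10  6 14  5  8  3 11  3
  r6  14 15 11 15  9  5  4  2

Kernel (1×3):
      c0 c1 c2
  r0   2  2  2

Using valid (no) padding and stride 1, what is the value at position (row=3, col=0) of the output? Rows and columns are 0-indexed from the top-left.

58

The receptive field on the input at this output position is [8 11 10]. Elementwise product with the kernel and sum: 8·2 + 11·2 + 10·2.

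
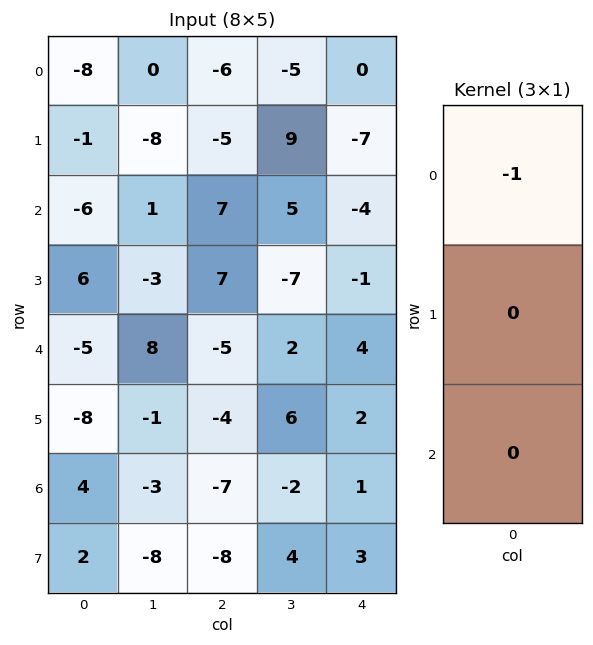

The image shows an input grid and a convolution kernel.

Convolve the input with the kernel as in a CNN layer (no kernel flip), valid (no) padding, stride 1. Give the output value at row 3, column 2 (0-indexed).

-7

The receptive field on the input at this output position is [7 / -5 / -4]. Elementwise product with the kernel and sum: 7·-1.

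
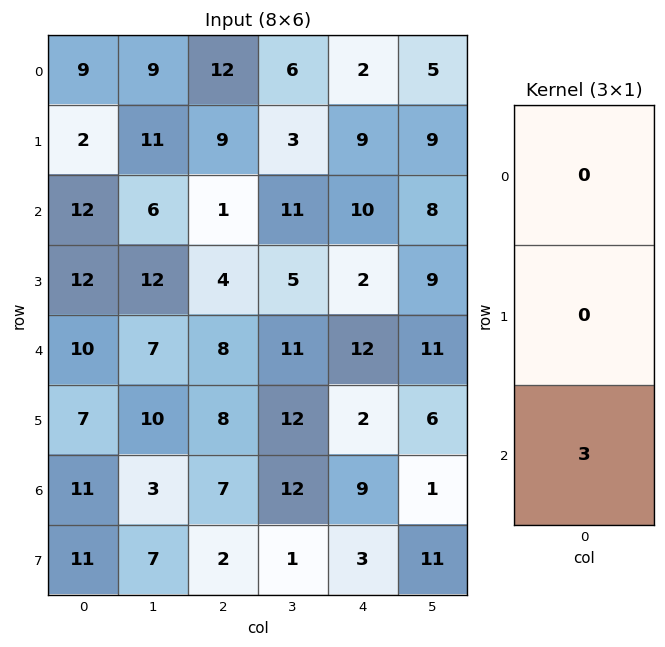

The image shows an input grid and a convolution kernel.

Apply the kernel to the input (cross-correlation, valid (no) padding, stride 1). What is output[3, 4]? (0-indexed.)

6

The receptive field on the input at this output position is [2 / 12 / 2]. Elementwise product with the kernel and sum: 2·3.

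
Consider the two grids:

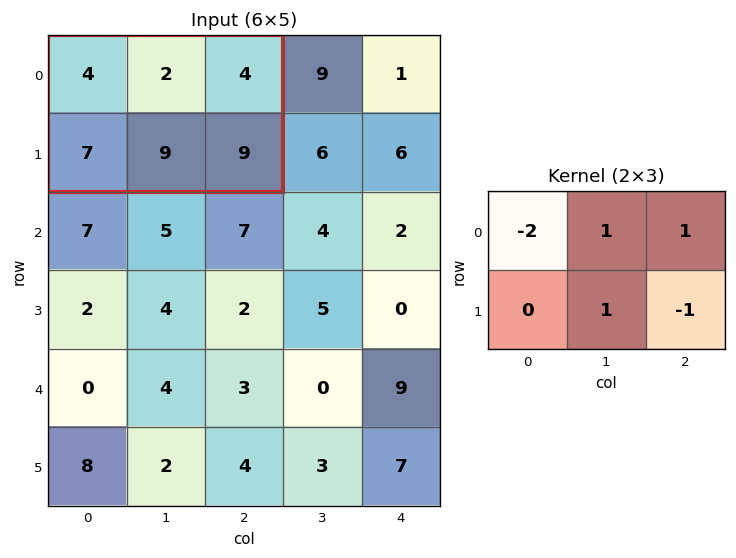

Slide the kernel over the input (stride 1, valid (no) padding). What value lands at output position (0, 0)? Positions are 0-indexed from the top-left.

-2

The receptive field on the input at this output position is [4 2 4 / 7 9 9]. Elementwise product with the kernel and sum: 4·-2 + 2·1 + 4·1 + 9·1 + 9·-1.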